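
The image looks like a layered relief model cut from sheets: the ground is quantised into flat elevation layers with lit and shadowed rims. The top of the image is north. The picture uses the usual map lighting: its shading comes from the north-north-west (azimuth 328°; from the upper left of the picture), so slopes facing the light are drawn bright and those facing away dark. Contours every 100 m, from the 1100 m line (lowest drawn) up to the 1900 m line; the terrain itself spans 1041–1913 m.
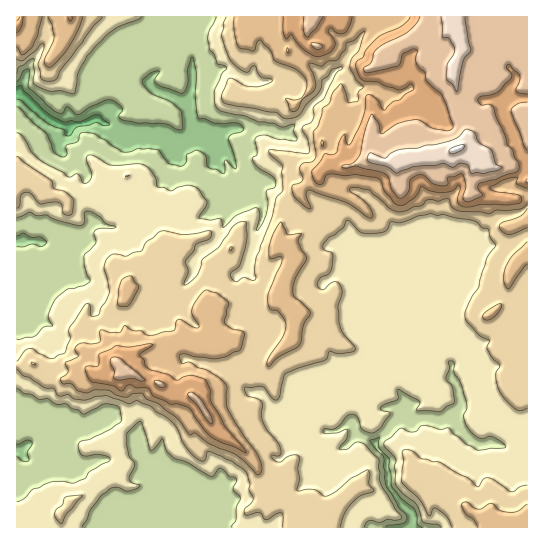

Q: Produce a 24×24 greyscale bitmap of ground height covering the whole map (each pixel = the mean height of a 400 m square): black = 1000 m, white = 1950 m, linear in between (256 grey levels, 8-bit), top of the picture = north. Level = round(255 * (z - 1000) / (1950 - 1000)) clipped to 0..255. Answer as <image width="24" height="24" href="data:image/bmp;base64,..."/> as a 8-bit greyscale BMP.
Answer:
<image width="24" height="24" href="data:image/bmp;base64,Qk12BgAAAAAAADYEAAAoAAAAGAAAABgAAAABAAgAAAAAAEACAAATCwAAEwsAAAABAAAAAAAAAAAAAAEBAQACAgIAAwMDAAQEBAAFBQUABgYGAAcHBwAICAgACQkJAAoKCgALCwsADAwMAA0NDQAODg4ADw8PABAQEAAREREAEhISABMTEwAUFBQAFRUVABYWFgAXFxcAGBgYABkZGQAaGhoAGxsbABwcHAAdHR0AHh4eAB8fHwAgICAAISEhACIiIgAjIyMAJCQkACUlJQAmJiYAJycnACgoKAApKSkAKioqACsrKwAsLCwALS0tAC4uLgAvLy8AMDAwADExMQAyMjIAMzMzADQ0NAA1NTUANjY2ADc3NwA4ODgAOTk5ADo6OgA7OzsAPDw8AD09PQA+Pj4APz8/AEBAQABBQUEAQkJCAENDQwBEREQARUVFAEZGRgBHR0cASEhIAElJSQBKSkoAS0tLAExMTABNTU0ATk5OAE9PTwBQUFAAUVFRAFJSUgBTU1MAVFRUAFVVVQBWVlYAV1dXAFhYWABZWVkAWlpaAFtbWwBcXFwAXV1dAF5eXgBfX18AYGBgAGFhYQBiYmIAY2NjAGRkZABlZWUAZmZmAGdnZwBoaGgAaWlpAGpqagBra2sAbGxsAG1tbQBubm4Ab29vAHBwcABxcXEAcnJyAHNzcwB0dHQAdXV1AHZ2dgB3d3cAeHh4AHl5eQB6enoAe3t7AHx8fAB9fX0Afn5+AH9/fwCAgIAAgYGBAIKCggCDg4MAhISEAIWFhQCGhoYAh4eHAIiIiACJiYkAioqKAIuLiwCMjIwAjY2NAI6OjgCPj48AkJCQAJGRkQCSkpIAk5OTAJSUlACVlZUAlpaWAJeXlwCYmJgAmZmZAJqamgCbm5sAnJycAJ2dnQCenp4An5+fAKCgoAChoaEAoqKiAKOjowCkpKQApaWlAKampgCnp6cAqKioAKmpqQCqqqoAq6urAKysrACtra0Arq6uAK+vrwCwsLAAsbGxALKysgCzs7MAtLS0ALW1tQC2trYAt7e3ALi4uAC5ubkAurq6ALu7uwC8vLwAvb29AL6+vgC/v78AwMDAAMHBwQDCwsIAw8PDAMTExADFxcUAxsbGAMfHxwDIyMgAycnJAMrKygDLy8sAzMzMAM3NzQDOzs4Az8/PANDQ0ADR0dEA0tLSANPT0wDU1NQA1dXVANbW1gDX19cA2NjYANnZ2QDa2toA29vbANzc3ADd3d0A3t7eAN/f3wDg4OAA4eHhAOLi4gDj4+MA5OTkAOXl5QDm5uYA5+fnAOjo6ADp6ekA6urqAOvr6wDs7OwA7e3tAO7u7gDv7+8A8PDwAPHx8QDy8vIA8/PzAPT09AD19fUA9vb2APf39wD4+PgA+fn5APr6+gD7+/sA/Pz8AP39/QD+/v4A////AGRnZlBJRD46Oz5ZaG5+c2lZUDNec4mUkFNjZ11MST87PD9Wd3VzbXBpS1l1fXl5dDxDR1NYUENDSU9hfXZpYmZoRHh5b2dkXjU7Q1JWTUpXb3WQfWtmXVhWTWtmXlVUVzo7QUpTT1dqkKuMc2NcV0xLSFJWTlFYYkFETFFOX2+Tr558bWZdX1laTEJMR1pka1dofImSma2wspFzbWpiZGFgWVdaUGFreHZ9iaC6t6CRjH52fnZsaWViXmBfVWRsdGJeco2fn5qVlJCFgYiBcGxkXVhXXGJxekdSZ3h/g3yGiYqDgoeHdmhfWlhcY3F6fkNNXmZ6gXZ2h4l9gY2Fc2deWlpcY3KCfERHTVV0h3p0dXtvd414bGhfXFteY2p7g0VGSVdvdXp5aHdtdYqFbmNfX1xeYmd1ijY8RE5eX3Bza2d2aYqCb2VmZGFeX2NygUxPW1BWXGVjWE9cWIGAenF/dHBobXZ/impwaV5gZGBdV0E9SXWHhIiFoaeRmrinm3VlUlRkZU9APzg4RmqNpaGmxcbEv87Brl1CO0w/PTkwNTI9WmxzoKvN1t3i6OPUtkkvITEnJykuKy85TE5ol56+wMnFzNfKtyslMiotPD84M0laZ3RripOqqrezxcW3wCZQUUZAPzY1N1t3dn2Cc4OVnaa4z8S9uEl6YUZCPzk4OFBqcX+Je361u7LI2c3KwoR/gVdGSUk7PV+DhZmlq4ehw8DM19bMyJyElm9XTUg8PGCQkZ64rqKQnrbR2tXQzA=="/>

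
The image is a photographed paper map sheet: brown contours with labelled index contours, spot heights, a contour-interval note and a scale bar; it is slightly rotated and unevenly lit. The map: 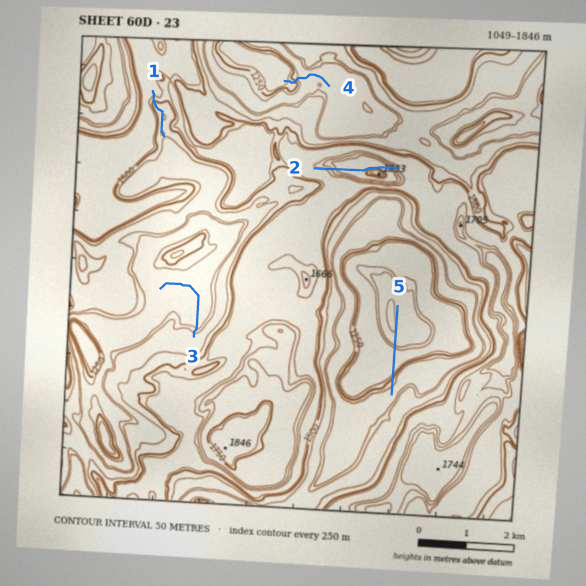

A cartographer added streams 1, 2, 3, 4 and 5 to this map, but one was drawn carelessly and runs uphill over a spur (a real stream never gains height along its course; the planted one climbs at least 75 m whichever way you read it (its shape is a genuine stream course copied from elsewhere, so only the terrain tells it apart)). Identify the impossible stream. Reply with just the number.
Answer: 2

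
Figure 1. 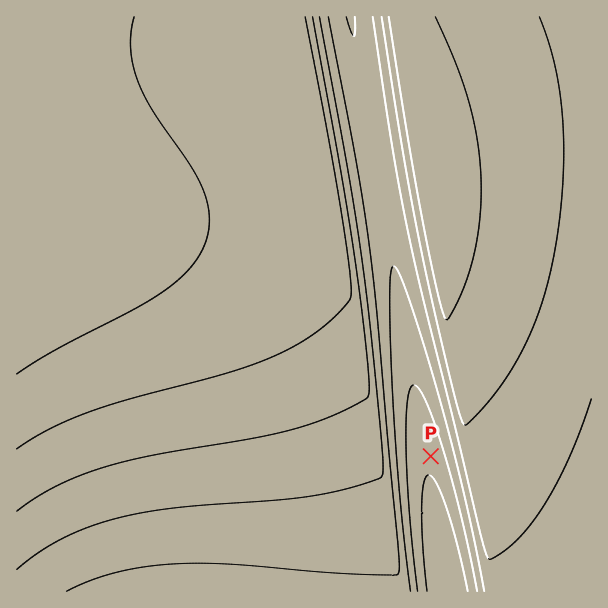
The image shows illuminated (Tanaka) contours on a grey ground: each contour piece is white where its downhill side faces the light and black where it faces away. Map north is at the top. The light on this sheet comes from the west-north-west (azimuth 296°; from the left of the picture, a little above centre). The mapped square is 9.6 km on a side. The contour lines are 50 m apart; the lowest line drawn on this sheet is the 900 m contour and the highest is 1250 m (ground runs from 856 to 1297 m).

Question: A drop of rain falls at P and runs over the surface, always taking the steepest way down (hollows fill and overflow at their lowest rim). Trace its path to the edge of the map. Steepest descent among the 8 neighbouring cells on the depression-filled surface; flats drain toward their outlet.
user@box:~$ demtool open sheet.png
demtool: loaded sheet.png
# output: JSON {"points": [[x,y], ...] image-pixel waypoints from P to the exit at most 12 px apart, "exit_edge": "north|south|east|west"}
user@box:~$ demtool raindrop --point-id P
{"points": [[431, 456], [428, 468], [429, 480], [431, 492], [432, 504], [435, 516], [437, 528], [438, 540], [441, 552], [443, 564], [444, 576], [447, 588], [447, 591]], "exit_edge": "south"}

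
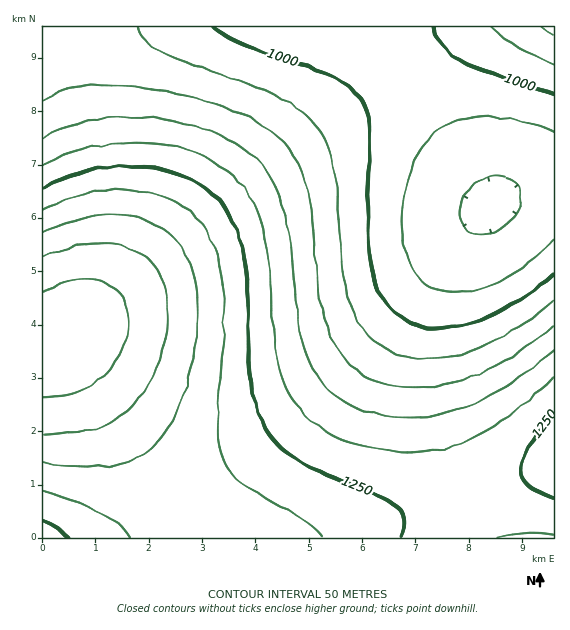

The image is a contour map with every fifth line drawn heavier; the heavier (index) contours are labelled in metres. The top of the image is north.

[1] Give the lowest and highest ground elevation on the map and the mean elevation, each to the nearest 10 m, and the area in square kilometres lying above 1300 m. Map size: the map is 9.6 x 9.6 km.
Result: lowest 890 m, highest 1480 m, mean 1160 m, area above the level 21.5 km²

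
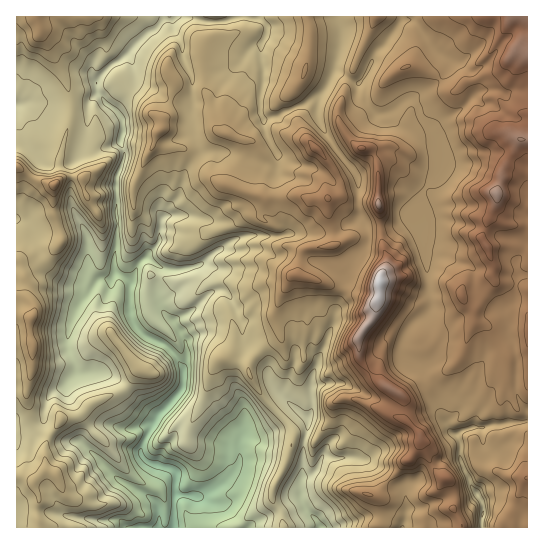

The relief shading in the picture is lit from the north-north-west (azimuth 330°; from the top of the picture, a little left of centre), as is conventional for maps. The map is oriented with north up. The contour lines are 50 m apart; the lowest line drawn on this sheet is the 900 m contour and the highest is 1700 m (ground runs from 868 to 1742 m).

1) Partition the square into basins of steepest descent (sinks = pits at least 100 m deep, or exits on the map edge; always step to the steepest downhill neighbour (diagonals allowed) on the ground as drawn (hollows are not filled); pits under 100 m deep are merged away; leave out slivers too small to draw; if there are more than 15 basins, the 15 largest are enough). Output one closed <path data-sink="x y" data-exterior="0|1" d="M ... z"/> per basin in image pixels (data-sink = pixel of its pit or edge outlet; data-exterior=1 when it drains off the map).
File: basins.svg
<path data-sink="174 527" data-exterior="1" d="M527 16l-511 1 1 511 266 0-2-14-9-15 0-6 13-28 7-20 1-12-5-10-29-32-10-17-1-8 4-8 11-11 17-10-5-16 0-10 16-34 3-2 15 2 26 10 12 1 23 12 7 1-5 18-13 18 0 18 5 11 14 15 23 14 5-2 12-9 9-1 7-7 19-9 10-14 6-22 6-10 11 4 6 6 15 25 18-4 3-3z"/><path data-sink="321 527" data-exterior="1" d="M298 275l-7 2-16 34 0 10 5 16-17 10-11 11-4 8 1 8 10 17 29 32 5 10-1 12-7 20-12 22-1 12 9 15 4 14 93 0 2-6 0-20-4-7 39-42 5-11 0-8-17-16 1-20-26-17-14-15-5-11 0-18 13-18 5-18-7-1-23-12-17-3z"/><path data-sink="483 513" data-exterior="0" d="M475 321l-18 42-10 8-13 5-7 7-9 1-17 11 3 3-1 20 17 16 1 11 14 25 16 12 4 12-2 16 8 13 0 4 41 1 9-11 13-36 4-3 0-128-21 6-15-25-6-6z"/>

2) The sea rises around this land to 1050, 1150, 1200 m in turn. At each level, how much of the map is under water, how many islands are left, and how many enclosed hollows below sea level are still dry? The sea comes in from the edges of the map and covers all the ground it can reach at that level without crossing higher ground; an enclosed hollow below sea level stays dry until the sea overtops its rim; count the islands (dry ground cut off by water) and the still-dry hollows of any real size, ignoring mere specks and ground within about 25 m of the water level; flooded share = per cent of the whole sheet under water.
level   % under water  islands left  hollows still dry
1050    8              0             0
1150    19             0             0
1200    26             1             0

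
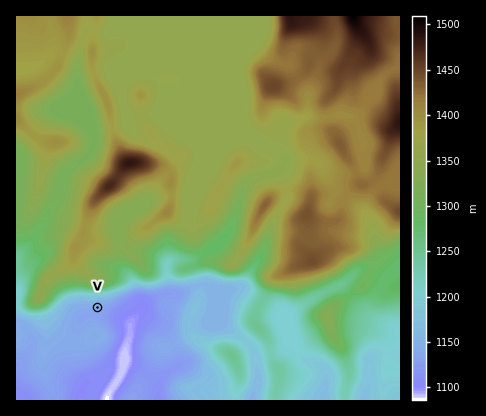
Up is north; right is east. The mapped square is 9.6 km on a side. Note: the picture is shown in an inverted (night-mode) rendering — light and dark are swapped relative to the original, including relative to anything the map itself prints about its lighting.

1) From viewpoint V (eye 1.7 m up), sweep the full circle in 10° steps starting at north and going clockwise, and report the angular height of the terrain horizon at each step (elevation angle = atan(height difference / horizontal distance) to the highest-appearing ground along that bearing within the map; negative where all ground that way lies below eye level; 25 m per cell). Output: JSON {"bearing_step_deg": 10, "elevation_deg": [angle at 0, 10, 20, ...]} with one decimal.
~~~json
{"bearing_step_deg": 10, "elevation_deg": [17.0, 16.3, 14.5, 11.8, 8.7, 6.3, 4.6, 3.3, 3.4, 1.7, 1.4, 1.8, 1.0, 0.4, -0.1, -0.5, -0.3, 0.1, 0.3, 0.3, 0.1, -0.1, -0.1, 0.0, 0.3, 0.8, 1.6, 5.4, 8.0, 8.3, 8.9, 9.7, 11.3, 13.4, 15.4, 16.7]}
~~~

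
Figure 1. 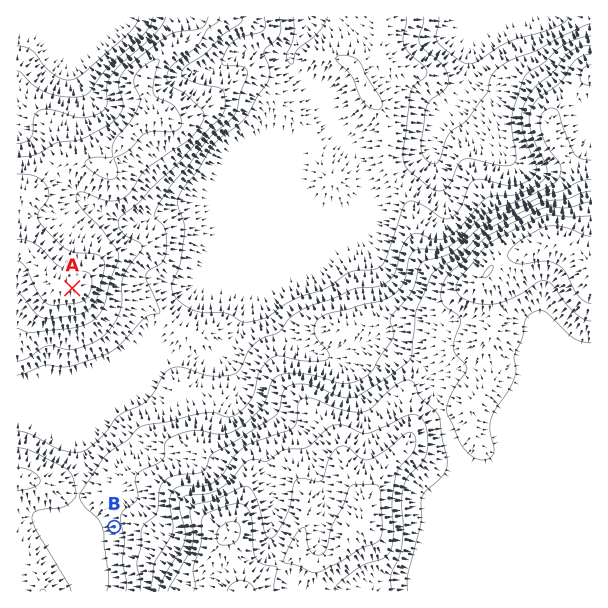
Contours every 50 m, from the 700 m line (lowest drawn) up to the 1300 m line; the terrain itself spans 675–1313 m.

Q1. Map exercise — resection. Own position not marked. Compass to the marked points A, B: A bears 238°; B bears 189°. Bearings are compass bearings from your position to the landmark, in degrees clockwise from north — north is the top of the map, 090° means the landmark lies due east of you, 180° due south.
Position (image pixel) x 161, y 233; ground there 910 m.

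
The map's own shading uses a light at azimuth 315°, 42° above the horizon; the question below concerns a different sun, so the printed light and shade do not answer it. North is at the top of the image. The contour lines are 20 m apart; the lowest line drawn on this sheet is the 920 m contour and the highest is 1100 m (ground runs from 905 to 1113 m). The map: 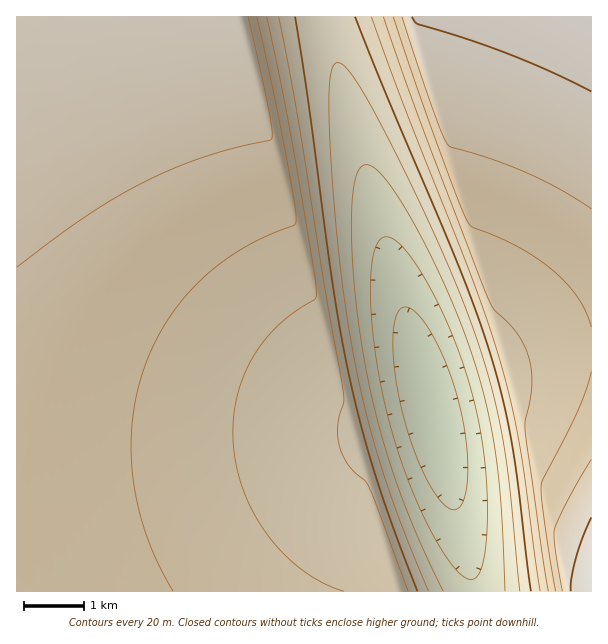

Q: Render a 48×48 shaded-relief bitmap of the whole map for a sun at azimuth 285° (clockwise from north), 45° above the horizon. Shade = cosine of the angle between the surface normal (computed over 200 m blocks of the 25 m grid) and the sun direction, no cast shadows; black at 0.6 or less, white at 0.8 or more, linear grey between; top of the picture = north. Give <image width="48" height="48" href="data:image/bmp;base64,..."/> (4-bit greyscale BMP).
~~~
<image width="48" height="48" href="data:image/bmp;base64,Qk32BAAAAAAAAHYAAAAoAAAAMAAAADAAAAABAAQAAAAAAIAEAAATCwAAEwsAABAAAAAAAAAAAAAAABEREQAiIiIAMzMzAERERABVVVUAZmZmAHd3dwCIiIgAmZmZAKqqqgC7u7sAzMzMAN3d3QDu7u4A////AIiIiIiIiIiIiIiIiIiIiIYyRWiavN7+yoiIiIiIiIiIiIiIiIiIiIUjRXiave/9uoiIiIiIiIiIiIiIiIiIiHQjRnibze/9qoiIiIiIiIiIiIiIiIiIiGMjVnmrze/8qoiIiIiIiIiIiIiIiIiIiFIkVomrze/rqoiIiIiIiIiIiIiIiIiIh1I0V4mr3v/bqoiIiIiIiIiIiIiIiIiIh0I0Z4m83v/aqoiIiIiIiIiId3eIiIiIhjI1Z4q83v7KqoiIiIiIiIh3d3d4iIiIhSJFZ5q83v66qoiIiIiIiId3d3d3iIiIdCNFaJq83v2qqoiIiIiIiHd3d3d3eIiIYyNFeJq97+yqqoiIiIiIh3d3d3d3d4iIUiNGeJvN7+uqqoiIiIiIh3d3d3d3d4iHQiNWeKvN79qqqoiIiIiId3d3d3d3d3iHMSRWeavN7sqqqoiIiIiId3d3d3d3d3iGITRXiavN7rmZqoiIiIiId3d3d3d3d3h1IjRniavO7amZmYiIiIiId3d3d3d3d3d0EjVnibze7KmZmYiIiIiId3d3d3d3d3djEkVnirze65mZmYiIiIiId3d3d3d3d3dSE0Vomrze2pmZmYiIiIiId3d3d3d3d3dBI0V4mrzeypmZmYiIiIiId3d3d3d3d3cxI1Z4mrzeyZmZmYiIiIiId3d3d3d3d3YxJFZ4q83tuZmZmYiIiIiId3d3d3d3d3UhNFaJq83tqZmZmYiIiIiIh3d3d3d3d3QSNFeJq83smJmZmYiIiIiIh3d3d3d3d2MSNWeJq83bmIiZmYiIiIiIiHd3d3d3d1ISRWeJvN7aiIiJmYiIiIiIiId3d3d3d1IjRWiavN7JiIiIiYiIiIiIiIiHd3d3d0EjRniavN25iIiIiIiIiIiIiIiIh3eIhjEjVniavN24iIiIiIiIiIiIiIiIiIiIdSE0VnirzdyoiIiIiIiIiIiIiIiIiIiIdBI0V4mrzdyYiIiIiIiIiIiIiIiIiIiIcxI1Z4mrzduIiIiIiIiIiIiIiIiIiIiIYxJFZ4mrzdqIiIiIiIiIiIiIiIiIiIiHUiNFZ5q83cmIiIiIiIiIiIiIiIiIiIiHQSNGeJq83bmIiIiIiIiIiIiIiIiIiIiGMSRWeJq83biIiIiIiIiIiIiIiIiIiIiGITRWeKvN3KiIiIiIiIiIiIiIiIiIiIh1IjRXiavN3JiIiIiIiIiIiIiIiIiIiIh0EjVniavN24iIiIiIiIiIiIiIiIiIiIhjE0VniavN2oiIiIiIiIiIiIiIiIiIiIhSI0VomrzdyoiIiIiIiIiIiIiIiIiIiIdCI0Z4mrzdyYiIiIiIiIiIiIiIiIiIiIdBJFZ4mrzduIiIiIiIiIiIiIiIiIiIiIYyNFZ4q83dqIiIiIiIiIiIiIiIiIiIiIUiNFeJq83smIiIiIiIiIiIiIiIiIiIiHQiNWeJq83bmIiIiIiIiIiIiIiIiIiIiHMjRWeJq83biIiIiIiIiIiIiIiIiIiIiGIjRWiavN3KiIiIiIiIiA=="/>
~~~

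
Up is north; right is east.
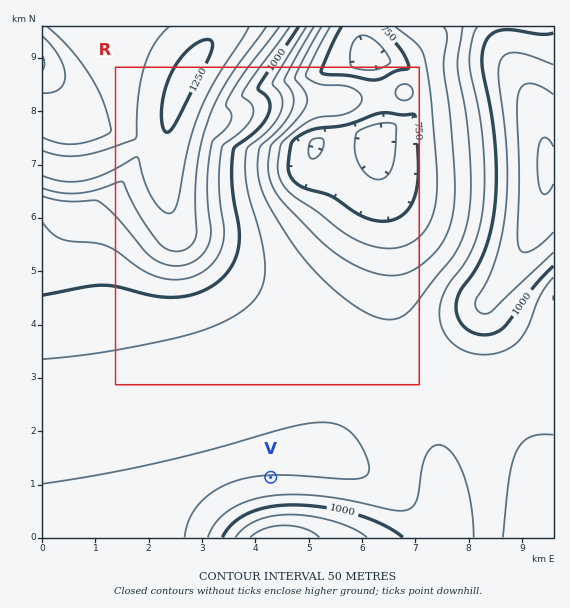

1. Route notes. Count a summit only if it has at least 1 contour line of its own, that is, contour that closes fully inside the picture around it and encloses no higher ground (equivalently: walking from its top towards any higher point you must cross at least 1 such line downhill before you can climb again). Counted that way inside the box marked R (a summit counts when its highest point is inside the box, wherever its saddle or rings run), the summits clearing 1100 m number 1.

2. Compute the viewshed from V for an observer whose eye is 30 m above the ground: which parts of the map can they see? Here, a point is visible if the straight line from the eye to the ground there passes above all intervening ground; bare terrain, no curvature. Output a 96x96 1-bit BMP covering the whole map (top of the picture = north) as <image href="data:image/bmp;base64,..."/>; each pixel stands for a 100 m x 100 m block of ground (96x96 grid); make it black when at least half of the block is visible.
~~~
<image width="96" height="96" href="data:image/bmp;base64,Qk2+BAAAAAAAAD4AAAAoAAAAYAAAAGAAAAABAAEAAAAAAIAEAAATCwAAEwsAAAIAAAAAAAAA////AAAAAAD//8AAAGAAAAAAAAD//+AAAfwAAABgAAD///gAB/8AAAHgAAD///4AD//wAAfgAAD///+AD///AA/wAAD////gH///wH/wAAD////4P///8//wAAD////////////gAAD////////////gAAD////////////gAAD////////////gAAD////////////gAAD////////////gAAD////////////gAAD////////////AAAD////////////AAAD////////////AAAD////////////AAAD////////////AAAD///////////+AAAD///////////+AAAD///////////+AAAD///////////+AAAD///////////+AAAD///////////+AAAD///////////8AAAD///////////8AAAD///////////8AAAD///////////+AAAD////////////AAAD////////////8AAD/////////////+AD//////////////wD//////////////4D//////////////wD//////////////gD/////////8H///gD/////////gB///AD////////+AB///AD////////4AA//+AD////////gAA//+AD////////AAAf/8AD///////8AAAP/8AD///////4AAAP/4AD///////wAAAH/4AD///////gAAAH/wAD///////AAAAD/4AD//////+AAAAB/+AD//////+AAAAB//gD//////8AAAAA//wD//////8AAAAAf/8D//////4AAAAAP/8B//////4AAAAAP/+A//////wAAAAAH//A//w///gAAAAAD//Af/wP//gAAAAAD//Af/gB//AAAAAAD//gf/gAP8AAAAAAB//gf/AAAAAAAAAAB//gf+AAAAAAAAAAB//gf+AAAAAAAAAAB//wf8AAAAAAAAAAB//w/4AAAAAAAAAAB//z/4AAgAAAAAAAB//z/4ABwAAAAAAAB//z/8AD4AAAAAAAB//z/+AD8AAAAAAAB//z/+AD+AAAAAAAB//z//AD/AAAAAAAB//wAPAD/AAAAAAAB//wAAAD/gAAAAAAB//wAAAD/wAAAAAAB//wAAAD/wAAAAAAB//gAAAD/8AAAAAAB//gAAAD//gAAAAAB//gAAAD//4AAAAAB//gAAAB//8AAAAAB//gAAAB//+AAAAAB//AAAAB/P/AAAAAB//AAAAB/A/gAAAAD//AAAAA/gHgAAAAD/+AAAAA/gAAAAAAD/+AAAAA/wAAAAAAD/8AAAAAf4AAAAAAD/8AAAAAf8AAAAAAD/4AAAAAP+AAAAAAH/4AAAAAP/gAAAAAH/wAAAAAH/4AAAAAH/gAAAAAD/+AAAAAH/gAAAAAB//wAAAAH/AAAAAAB//wAAAAH+AAAAAAA//4AAAAH8AAAAAAAf/8AAAAD8AAAAAAAP/8AAAAD4AAAAAAAH/+AAAADwAAAAAAAB//AAAADgAA="/>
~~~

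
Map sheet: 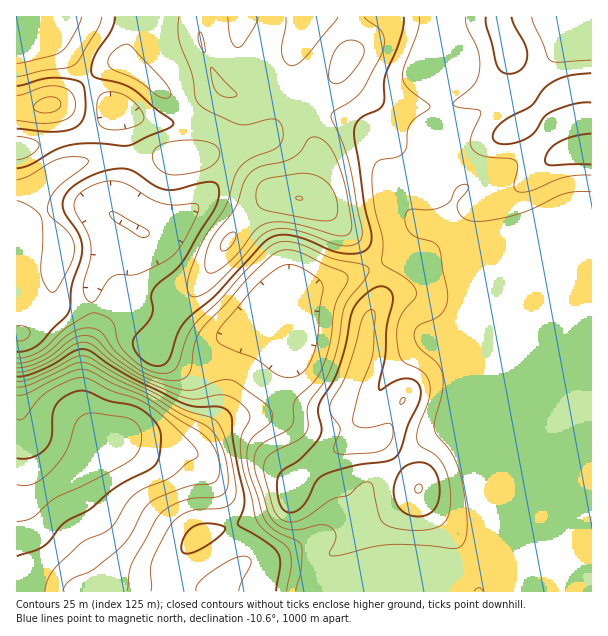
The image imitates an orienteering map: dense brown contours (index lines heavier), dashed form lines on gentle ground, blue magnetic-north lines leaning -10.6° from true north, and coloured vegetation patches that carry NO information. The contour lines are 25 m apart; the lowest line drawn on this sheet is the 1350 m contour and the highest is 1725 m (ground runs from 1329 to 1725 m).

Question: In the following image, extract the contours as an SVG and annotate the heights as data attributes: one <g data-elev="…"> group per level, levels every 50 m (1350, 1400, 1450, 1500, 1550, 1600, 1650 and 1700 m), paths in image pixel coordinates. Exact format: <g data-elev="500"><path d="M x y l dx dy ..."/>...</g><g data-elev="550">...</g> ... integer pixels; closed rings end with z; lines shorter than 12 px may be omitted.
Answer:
<g data-elev="1350"><path d="M17 485l7 1 9-2 9-5 9-8 15-20 10-29 8-8 11-1 31 5 9 4 5 6 2 7-2 11-3 7-6 7-42 23-33 15-24 20-15 4"/></g><g data-elev="1400"><path d="M17 419l4 1 3-2 15-19 13-10 22-10 12-1 24 12 25 8 14 7 28 24 16 17 5 7-1 5-11 6-15 13-27 11-10 7-7 8-11 19-6 6-6 5-21 9-26 24-8 12-4 13"/></g><g data-elev="1450"><path d="M17 387l15-3 43-21 12 0 29 16 34 16 33 20 22 10 7 6 7 10 5 12 3 15 1 14-2 9-4 4-4 2-24 1-12 3-12 6-9 6-6 9-24 42-4 27"/></g><g data-elev="1500"><path d="M183 552l6 1 14-5 15-11 7-9-4-3-11-2-9 1-7 2-6 5-5 8-2 9z"/><path d="M17 377l9-1 12-4 16-8 20-13 10-2 8 3 17 13 22 12 51 26 15 4 22 0 8 3 5 7 1 24 11 56-1 12-5 15 2 3 28 16 10 10 2 11-4 27"/></g><g data-elev="1550"><path d="M284 377l-9-4-21-15-33-14-4-3-1-5 6-10 36-42 20-16 12-4 10 3 15 9 6 6 2 6-3 21-2 29-7 23-5 8-6 5-7 3z"/><path d="M17 368l10-2 13-4 11-6 21-17 8-3 7 0 9 3 15 15 16 12 14 9 12 6 24 8 12 1 9-1 21-8 11-1 7 3 27 20 8 8 0 8-4 6-13 10-5 6-3 11 1 13 14 48 4 8 9 9 21 10 5 5 1 6-1 18-5 22"/></g><g data-elev="1600"><path d="M17 358l10-1 12-5 29-25 19-12 8-2 10 3 7 5 8 24 15 17 17 9 9 2 7 0 5-2 4-5 10-28 8-14 25-24 44-49 9-7 9-2 12 1 39 16 32 6 4 4-1 6-19 24-5 10-6 35-8 26-5 11-17 24 0 21-2 6-9 9-26 12-7 9 0 12 8 32 4 7 5 6 7 3 8 0 12-6 24-17 16-4 12-10 8-3 3 1 2 3 7 32 7 7 12 4 20 1 15-2 9-4 5-8 2-10 0-17-3-15-7-15-6-5-14-8-3-8 2-12 10-28 0-15-2-6-5-6-20-11-3-5-2-11 0-14 2-10 5-9 12-14 0-6-3-6-5-5-23-14-3-3 1-23-8-31-3-26 1-12 2-7 5-4 16-3 7-4 3-6 1-15 3-7 4-6 14-9 2-3-2-3-20-16-4-5-2-6 2-11 14-36 1-13"/><path d="M90 302l-5-5-2-9 7-30 1-15-4-12-10-16-3-8 1-7 5-6 8-6 10-5 18-2 12 4 21 13 12 5 13 2 20-2 4 3 0 6-7 16-10 18-8 10-11 7-22 10-8 2-13 0-6 1-6 6-11 17-3 3z"/><path d="M17 136l17 4 4 3 1 3-3 4-5 5-7 3-7 2"/><path d="M108 129l-7-3-4-9 0-16 2-5 5-3 10-1 12 4 10 8 7 10 0 7-8 5-13 4z"/><path d="M591 60l-33 2-8-2-3-4-15-39"/><path d="M102 17l-5 13-17 29-6 6-7 3-23 2-27 7"/><path d="M466 17l1 10 12 26 0 18-2 8-4 7-20 18 3 3 21 3 3 1 0 5-9 22-1 6 3 6 12 6 24 2 6 3 3 6-4 19 2 5 3 1 14-2 31-13 27-2"/></g><g data-elev="1650"><path d="M416 492l3 1 3-2 0-5-2-2-5 2 0 3z"/><path d="M337 453l10 1 31-2 9-5 6-10 0-9-3-4-27 4-7-2-3-4 6-30 14-38 2-39-1-4-2-2-6 3-4 6-16 57-16 30 1 9 9 14 0 4-6 15 0 3z"/><path d="M400 404l4-1 1-5-4 1z"/><path d="M17 341l9-2 3-3 1-4-4-5-9-1"/><path d="M17 201l15 6 7 6 2 5 2 19-2 38 6 13 4 4 3 0 5-5 12-23 3-9 1-7-2-8-4-7-20-18-2-5 1-6 4-9 6-7 26-21 5-6-3-3-6-1-18 1-11 4-22 14-12 4"/><path d="M168 174l17 0 23-6 6-4 4-5 2-6-2-4-8-6-13-3-21 1-15 4-7 5-1 9 5 9z"/><path d="M17 121l25 2 18-2 11-5 3-5 1-6-1-7-3-6-5-3-7-3-15 1-27 9"/><path d="M162 98l5 0 3-2 1-4-3-5-37-41-3-2-5 1-11 8-4 9 2 6 28 13z"/><path d="M179 17l-1 13 1 11 12 31 4 24 4 8 10 7 30 13 9 1 21-6 7 1 5 4 2 8-1 9-4 6-29 12-7 6-6 8-10 33-22 33-13 31-4 18 2 6 5 3 9-3 10-7 29-29 18-21 10-7 11-2 13 2 48 16 12-1 6-5 2-10-12-63-7-23-12-28 3-5 17-10 10-9 22-41 1-10-1-8-5-5-14-11"/><path d="M258 17l-3 9-10 16-5 5-3 1-4-4-3-6-2-21"/><path d="M338 17l-33 41-8 6-6 2-6-4-3-9 0-9 4-18 0-9"/></g><g data-elev="1700"><path d="M222 251l5-1 5-5 4-8-1-4-5 0-6 5-4 8z"/><path d="M322 221l12-2 3-4 1-6-2-11-3-7-5-8-7-5-12-4-12 0-30 5-6 3-3 3-2 7 0 8 2 5 4 4 10 3z"/></g>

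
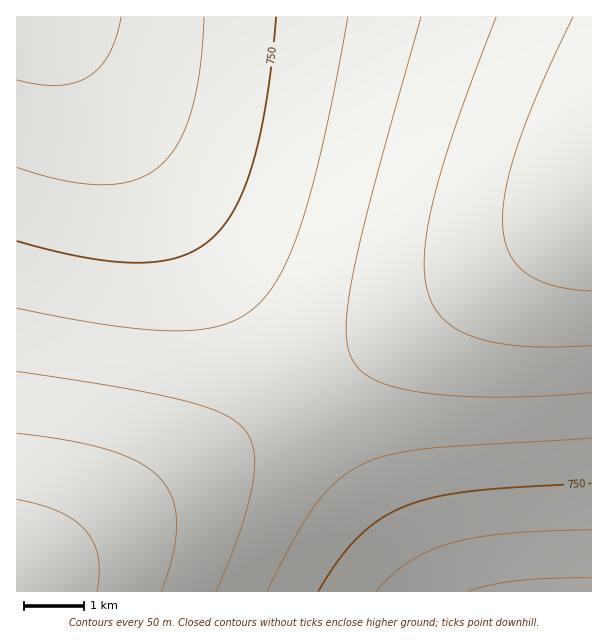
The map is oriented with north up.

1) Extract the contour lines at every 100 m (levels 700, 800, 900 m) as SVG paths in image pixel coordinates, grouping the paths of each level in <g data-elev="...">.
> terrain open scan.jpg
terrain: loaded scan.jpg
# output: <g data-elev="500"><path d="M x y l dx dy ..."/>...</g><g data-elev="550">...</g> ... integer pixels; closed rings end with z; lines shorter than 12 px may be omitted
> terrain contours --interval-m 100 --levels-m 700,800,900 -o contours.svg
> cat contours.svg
<g data-elev="700"><path d="M376 591l16-16 18-14 19-10 22-8 25-5 28-4 87-4"/><path d="M204 17l-4 54-9 42-7 18-7 15-9 12-10 10-12 7-12 5-15 4-17 1-39-5-46-13"/></g><g data-elev="800"><path d="M267 591l29-55 21-33 21-23 24-15 27-10 36-6 166-11"/><path d="M348 17l-23 115-22 87-11 30-11 25-12 18-14 15-15 11-18 7-21 4-24 2-30-1-36-5-94-17"/></g><g data-elev="900"><path d="M162 591l11-37 4-30-2-14-3-12-5-10-7-9-8-8-12-8-30-13-41-9-52-8"/><path d="M496 17l-39 105-23 75-6 30-3 25 0 21 3 19 6 16 10 12 14 10 18 8 22 5 27 3 32 1 34-2"/></g>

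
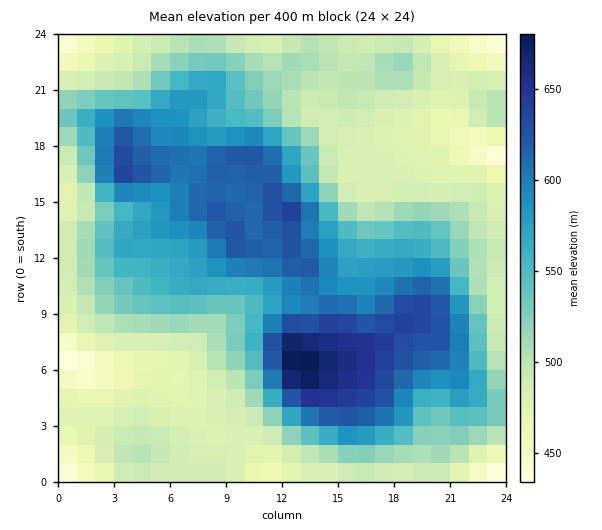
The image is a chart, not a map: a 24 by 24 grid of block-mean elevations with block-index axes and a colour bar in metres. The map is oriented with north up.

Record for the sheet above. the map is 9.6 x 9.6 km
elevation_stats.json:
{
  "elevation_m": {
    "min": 425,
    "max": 685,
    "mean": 535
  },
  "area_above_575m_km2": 26.8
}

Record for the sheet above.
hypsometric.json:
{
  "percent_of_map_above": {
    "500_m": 61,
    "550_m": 39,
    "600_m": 19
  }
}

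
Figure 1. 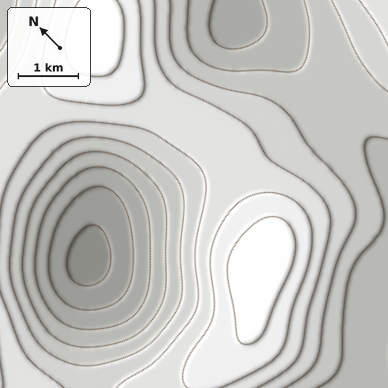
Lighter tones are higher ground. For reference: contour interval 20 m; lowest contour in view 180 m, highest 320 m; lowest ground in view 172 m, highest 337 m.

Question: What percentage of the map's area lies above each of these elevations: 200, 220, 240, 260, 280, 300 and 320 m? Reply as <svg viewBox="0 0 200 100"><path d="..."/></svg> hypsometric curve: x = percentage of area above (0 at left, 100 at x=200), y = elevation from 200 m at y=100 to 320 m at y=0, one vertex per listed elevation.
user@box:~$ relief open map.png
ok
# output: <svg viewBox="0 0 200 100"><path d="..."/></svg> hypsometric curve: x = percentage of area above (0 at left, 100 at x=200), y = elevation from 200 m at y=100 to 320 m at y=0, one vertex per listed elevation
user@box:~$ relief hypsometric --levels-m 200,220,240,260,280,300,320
<svg viewBox="0 0 200 100"><path d="M188 100l-13-17-29-16-40-17-37-17-38-16-19-17"/></svg>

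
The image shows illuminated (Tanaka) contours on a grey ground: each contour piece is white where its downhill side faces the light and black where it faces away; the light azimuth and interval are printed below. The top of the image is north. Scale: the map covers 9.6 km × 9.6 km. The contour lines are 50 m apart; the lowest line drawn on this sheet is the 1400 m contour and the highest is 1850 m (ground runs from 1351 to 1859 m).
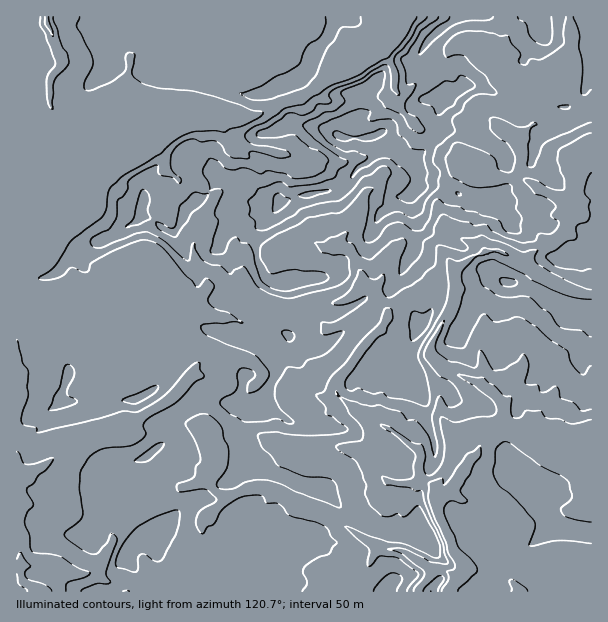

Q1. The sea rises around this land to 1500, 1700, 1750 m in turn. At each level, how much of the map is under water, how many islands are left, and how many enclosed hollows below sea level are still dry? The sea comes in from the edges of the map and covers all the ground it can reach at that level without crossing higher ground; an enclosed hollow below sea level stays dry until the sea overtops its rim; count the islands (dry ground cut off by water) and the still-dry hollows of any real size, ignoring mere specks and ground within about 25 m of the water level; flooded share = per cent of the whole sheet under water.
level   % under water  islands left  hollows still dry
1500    14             0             0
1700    85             0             0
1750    93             0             0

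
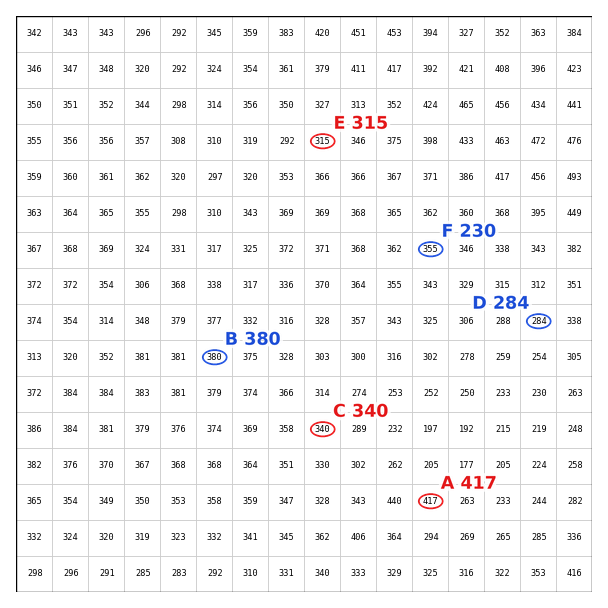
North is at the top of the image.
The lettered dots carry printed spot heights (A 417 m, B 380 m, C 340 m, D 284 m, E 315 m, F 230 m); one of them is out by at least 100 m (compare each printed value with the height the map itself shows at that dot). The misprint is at F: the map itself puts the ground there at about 355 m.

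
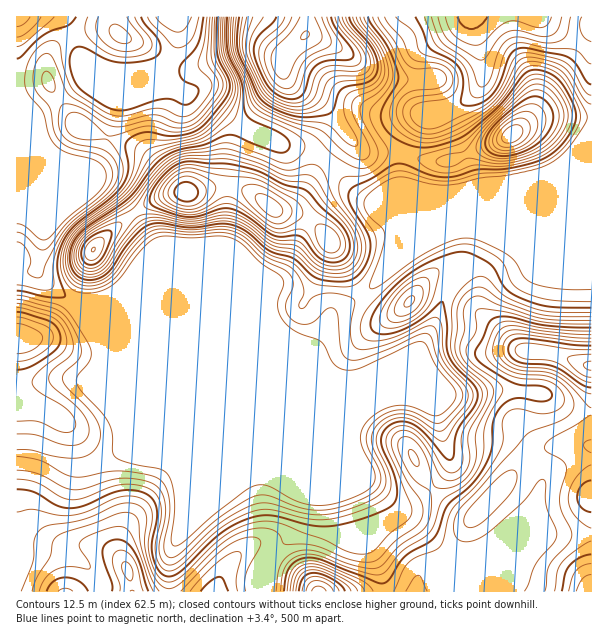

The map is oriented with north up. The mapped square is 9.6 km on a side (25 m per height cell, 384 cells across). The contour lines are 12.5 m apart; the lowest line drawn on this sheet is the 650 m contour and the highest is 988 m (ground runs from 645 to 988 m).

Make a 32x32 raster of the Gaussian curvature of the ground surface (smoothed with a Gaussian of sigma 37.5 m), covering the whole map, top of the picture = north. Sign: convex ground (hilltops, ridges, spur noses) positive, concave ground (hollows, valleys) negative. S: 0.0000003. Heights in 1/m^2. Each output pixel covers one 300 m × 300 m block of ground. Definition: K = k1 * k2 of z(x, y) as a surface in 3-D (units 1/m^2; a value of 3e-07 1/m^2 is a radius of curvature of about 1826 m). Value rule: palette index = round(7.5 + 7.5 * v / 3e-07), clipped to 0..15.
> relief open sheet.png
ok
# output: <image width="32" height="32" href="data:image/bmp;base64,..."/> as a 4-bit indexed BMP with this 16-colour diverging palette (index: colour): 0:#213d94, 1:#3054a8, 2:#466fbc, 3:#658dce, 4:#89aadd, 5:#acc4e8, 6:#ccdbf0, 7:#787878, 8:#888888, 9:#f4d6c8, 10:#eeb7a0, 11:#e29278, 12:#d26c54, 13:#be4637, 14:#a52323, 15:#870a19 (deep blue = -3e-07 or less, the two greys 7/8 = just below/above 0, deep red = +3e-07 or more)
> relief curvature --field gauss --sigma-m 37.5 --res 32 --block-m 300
<image width="32" height="32" href="data:image/bmp;base64,Qk12AgAAAAAAAHYAAAAoAAAAIAAAACAAAAABAAQAAAAAAAACAAATCwAAEwsAABAAAAAAAAAAlD0hAKhUMAC8b0YAzo1lAN2qiQDoxKwA8NvMAHh4eACIiIgAyNb0AKC37gB4kuIAVGzSADdGvgAjI6UAGQqHAHiIiEZXh4h4/GVXeId3iHiHd3jJuIh4VYeIeId3iHd4d4d3WLiIh3VXiHd2d3iId3d3d3d4d4iHd3d4h4h4iId3eHiZd3d3eIh3eIeIh3d4iIh4iHeId3iIiWZ0d4h3eXeId3dnh3d4iIqHhqh4eHd3d3eId4h3eIh3iaeXd3d3iIh3iHiIiIiIdp2VeHd3iHeId3iIiIiIiHZ5d3eId3eHiId4iIiIiIh3ZXmoZ3iFd3iIiIiIiIh3d3d4l1V7lneHd4iIiIiId4eHdolohluYd3eIiIiId4d3eJaobcdnmZd4iIiIh3d3d3d3d2h4d5hnh4iIiId5iHd8hIhXiIh4M1Z4iIiHd2hmfLZ4eIiIeDWEeIiId5hGVod2hniIiIQf+IiHeIZojJZ3d4iHeHeZP/WLpnu3hX+lZ3d3d3iIeFWFJXh3eMVJh3eHd4iIiIh3hgCvkkm3d3qIiIiIiIiIiKp373Rpd3dniHZoh3iIh3iYZZxneIhneXd6lmZmd4dndnRIZneId4lmWGCeh2d3i2WIemV4h3eId5lzz5iGiHp5h4uWNHZVeGi4Zoh5knhHiId4mSS7d4d4h0jGiYh6iYd4d5+YyYh4Y22Xp4l4aHl3dmczqad3rWd4dnZ3V3hmeadodriHlolnd4h3eGeXd4h4iHeHh4Z5mHiIdol4"/>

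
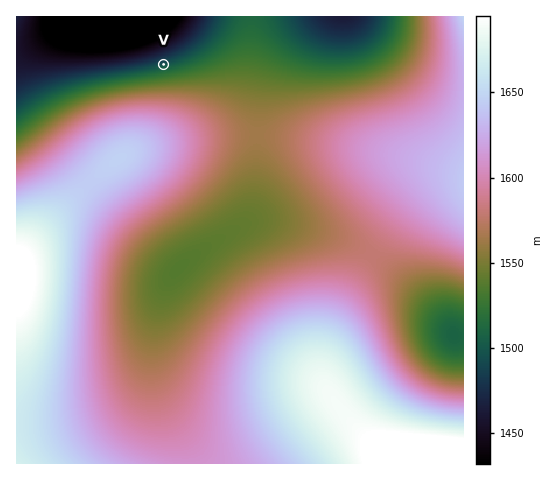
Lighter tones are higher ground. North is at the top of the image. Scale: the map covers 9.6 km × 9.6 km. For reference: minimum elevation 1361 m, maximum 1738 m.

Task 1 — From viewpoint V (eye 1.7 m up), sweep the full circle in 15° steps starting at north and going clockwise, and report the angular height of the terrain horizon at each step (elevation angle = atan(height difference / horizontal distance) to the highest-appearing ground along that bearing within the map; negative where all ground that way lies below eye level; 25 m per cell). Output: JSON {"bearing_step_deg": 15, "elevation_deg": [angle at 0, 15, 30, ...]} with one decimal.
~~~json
{"bearing_step_deg": 15, "elevation_deg": [-5.4, -4.1, -2.4, -0.7, 0.4, 0.8, 1.6, 2.8, 4.0, 5.0, 5.7, 6.1, 6.1, 5.8, 5.2, 4.0, 2.4, 0.4, -0.7, -0.7, -3.2, -5.4, -6.3, -6.2]}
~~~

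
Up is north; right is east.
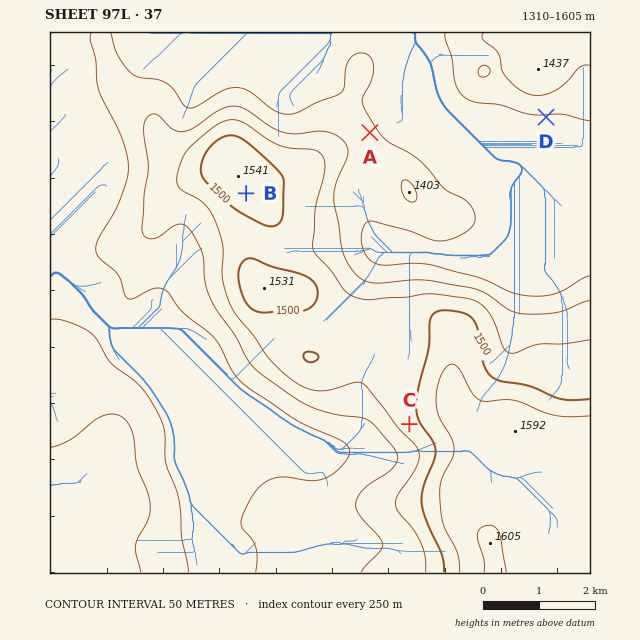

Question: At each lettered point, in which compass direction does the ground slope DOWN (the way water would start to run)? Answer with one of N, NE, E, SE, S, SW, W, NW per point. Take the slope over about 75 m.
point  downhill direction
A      NE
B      S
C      SW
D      S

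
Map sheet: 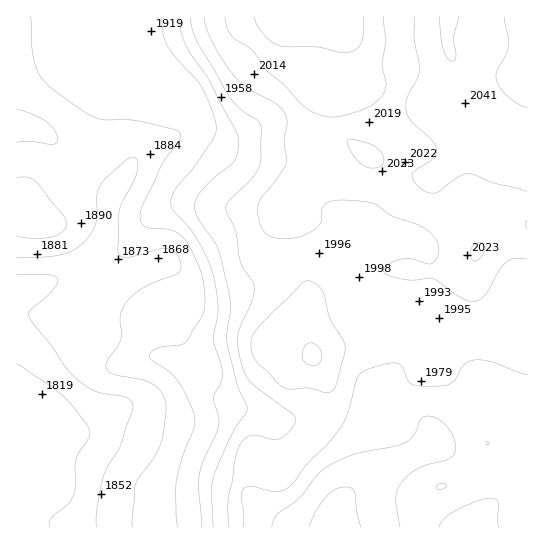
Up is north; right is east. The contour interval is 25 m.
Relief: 1815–2075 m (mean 1950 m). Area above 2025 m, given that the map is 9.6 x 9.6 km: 11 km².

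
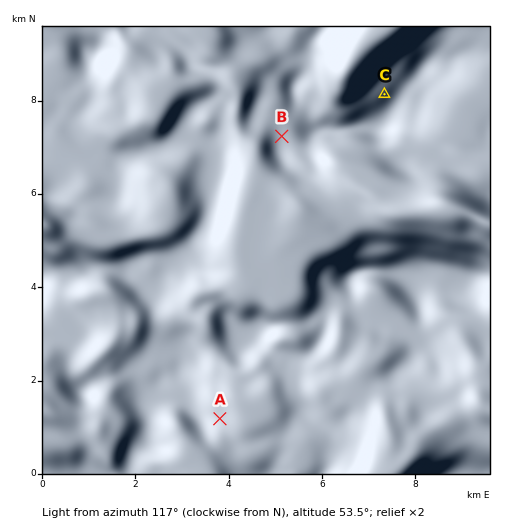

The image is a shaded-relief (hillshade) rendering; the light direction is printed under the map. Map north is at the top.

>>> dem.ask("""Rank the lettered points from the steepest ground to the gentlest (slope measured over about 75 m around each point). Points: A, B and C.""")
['C', 'A', 'B']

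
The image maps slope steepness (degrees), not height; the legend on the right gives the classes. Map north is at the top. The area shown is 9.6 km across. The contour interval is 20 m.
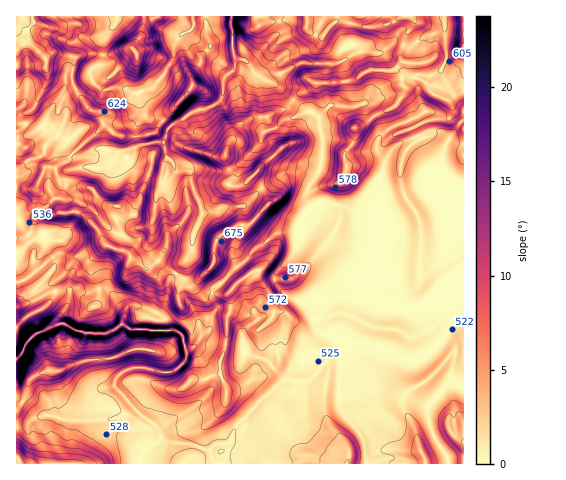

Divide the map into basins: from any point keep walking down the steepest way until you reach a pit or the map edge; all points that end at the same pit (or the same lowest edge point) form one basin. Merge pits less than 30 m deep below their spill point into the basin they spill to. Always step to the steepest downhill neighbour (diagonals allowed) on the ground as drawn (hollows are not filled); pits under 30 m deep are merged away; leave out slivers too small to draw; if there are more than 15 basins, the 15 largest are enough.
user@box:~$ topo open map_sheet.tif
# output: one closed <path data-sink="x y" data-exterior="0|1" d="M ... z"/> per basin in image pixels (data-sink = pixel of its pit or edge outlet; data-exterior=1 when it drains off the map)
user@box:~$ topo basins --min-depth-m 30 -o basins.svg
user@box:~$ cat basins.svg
<path data-sink="17 358" data-exterior="1" d="M32 16l-16 1 0 264 4 1 7-4 30-24 20 3-13 17-11 9 1 12-3 6-9 8-16 8-10 10 0 136 447 1 1-372-17 8-14-6-4-7-9-8-18-5-6-4-26 0-16 10-13 2-26 0-8 9-7 2-15 16-21 9-14 1-15 11-9 20-1 8 7 17-2 10-5 1-16 19-7 3-12 2-2 3-6 10-13 9-2 16-7 11-13 10-16-10-5-7-11-3 6-12 0-6-6-14 3-10 9 7 8 0 16-47 2-12-7-7 0-12-26 0-5-2-13-11-3-10-8-3-5-6 10-16 17-14 14-15 9-3 0-3-6-5-19 6-23-1-17 4-19-4-6 5-18-18 0-11 6-7z"/><path data-sink="231 17" data-exterior="1" d="M411 16l-9 0-13 8-19 4-33-7-14 15-11-2-6-6 1-7-23-1-17 2-8 3-3-9-101 0-8 5-14 27 3 7-9 4-14 15-9 6-18 24 5 6 8 3 3 10 13 11 5 2 25-1 1 13 7 7-2 12-16 47-8 0-9-7-3 10 6 14 0 6-6 12 11 3 5 7 16 10 3-1 10-9 5-9 4-18 13-9 6-10 2-3 12-2 7-3 16-19 5-1 2-10-7-21 10-24 7-7 11-5 11 0 21-9 15-16 7-2 8-9 26 0 13-2 16-10 25 0 7-9-2-6 4-17 10-16z"/><path data-sink="444 17" data-exterior="1" d="M463 16l-51 0 2 6-10 16-4 17 2 6-7 8 7 5 18 5 9 8 4 7 14 6 16-8z"/><path data-sink="117 17" data-exterior="1" d="M144 16l-111 0 1 6-6 7 0 11 18 18 6-5 19 4 17-4 23 1 23-7 8-15z"/><path data-sink="17 306" data-exterior="1" d="M63 254l-8 1-28 23-11 5 1 43 9-9 20-11 7-8 0-15 11-9 13-17z"/>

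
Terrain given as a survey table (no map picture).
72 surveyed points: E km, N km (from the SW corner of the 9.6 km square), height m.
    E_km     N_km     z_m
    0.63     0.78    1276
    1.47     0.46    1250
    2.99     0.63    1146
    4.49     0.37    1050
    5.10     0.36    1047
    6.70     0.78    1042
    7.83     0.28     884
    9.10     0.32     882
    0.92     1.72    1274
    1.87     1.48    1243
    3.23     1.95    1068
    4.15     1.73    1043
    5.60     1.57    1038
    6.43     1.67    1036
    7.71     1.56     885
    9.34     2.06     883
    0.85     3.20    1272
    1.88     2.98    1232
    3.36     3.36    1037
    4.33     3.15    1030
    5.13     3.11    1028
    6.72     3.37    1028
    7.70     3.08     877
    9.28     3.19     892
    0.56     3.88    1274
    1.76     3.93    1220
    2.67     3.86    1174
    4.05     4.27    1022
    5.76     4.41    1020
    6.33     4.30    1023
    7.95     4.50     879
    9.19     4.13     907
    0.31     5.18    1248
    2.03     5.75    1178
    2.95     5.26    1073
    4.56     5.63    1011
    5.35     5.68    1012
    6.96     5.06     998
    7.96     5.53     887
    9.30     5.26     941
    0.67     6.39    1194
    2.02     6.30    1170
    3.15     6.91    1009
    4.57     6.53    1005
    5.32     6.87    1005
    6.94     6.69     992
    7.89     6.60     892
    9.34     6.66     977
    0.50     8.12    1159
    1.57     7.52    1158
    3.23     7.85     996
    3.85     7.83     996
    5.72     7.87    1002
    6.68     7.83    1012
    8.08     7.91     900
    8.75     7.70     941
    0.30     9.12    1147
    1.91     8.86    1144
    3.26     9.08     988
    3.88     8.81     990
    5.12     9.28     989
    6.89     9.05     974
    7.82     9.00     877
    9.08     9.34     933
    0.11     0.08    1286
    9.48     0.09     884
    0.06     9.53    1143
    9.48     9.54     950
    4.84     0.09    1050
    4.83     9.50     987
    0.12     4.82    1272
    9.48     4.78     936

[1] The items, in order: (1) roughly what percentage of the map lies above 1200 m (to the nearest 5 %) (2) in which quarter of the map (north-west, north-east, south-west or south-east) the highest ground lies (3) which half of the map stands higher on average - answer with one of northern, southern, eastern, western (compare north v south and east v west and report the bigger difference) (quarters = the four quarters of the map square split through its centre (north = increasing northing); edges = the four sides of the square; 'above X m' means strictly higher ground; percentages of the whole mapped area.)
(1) About 15 % of the map lies above 1200 m.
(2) The highest ground is in the south-west quarter.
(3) Taken as a whole, the western half is higher than the eastern.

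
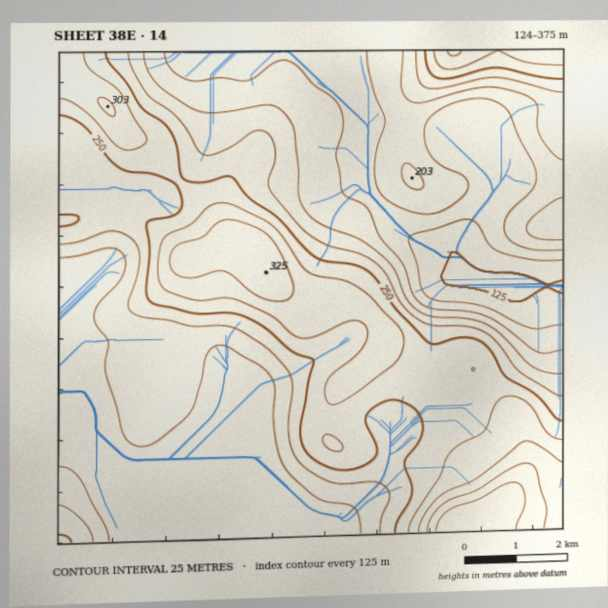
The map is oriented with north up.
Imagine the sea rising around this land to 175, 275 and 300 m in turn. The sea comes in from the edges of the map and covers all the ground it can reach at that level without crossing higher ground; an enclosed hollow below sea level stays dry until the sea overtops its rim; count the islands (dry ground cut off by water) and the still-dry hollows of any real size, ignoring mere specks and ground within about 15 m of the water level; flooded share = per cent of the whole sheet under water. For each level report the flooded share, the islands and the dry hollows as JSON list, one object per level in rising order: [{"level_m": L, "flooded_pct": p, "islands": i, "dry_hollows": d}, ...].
[{"level_m": 175, "flooded_pct": 15, "islands": 0, "dry_hollows": 0}, {"level_m": 275, "flooded_pct": 84, "islands": 1, "dry_hollows": 0}, {"level_m": 300, "flooded_pct": 94, "islands": 1, "dry_hollows": 0}]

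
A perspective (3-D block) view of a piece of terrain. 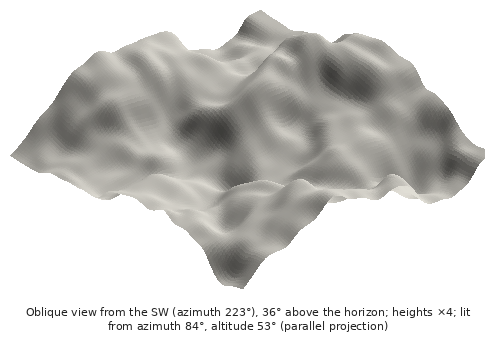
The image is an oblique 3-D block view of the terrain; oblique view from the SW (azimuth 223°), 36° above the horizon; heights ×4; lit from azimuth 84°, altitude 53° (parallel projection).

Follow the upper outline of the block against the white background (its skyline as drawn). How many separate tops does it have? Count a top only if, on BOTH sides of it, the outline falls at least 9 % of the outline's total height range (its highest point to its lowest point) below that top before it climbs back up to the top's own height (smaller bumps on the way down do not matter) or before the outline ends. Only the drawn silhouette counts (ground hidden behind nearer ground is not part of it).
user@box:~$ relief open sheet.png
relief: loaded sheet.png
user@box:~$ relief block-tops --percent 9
2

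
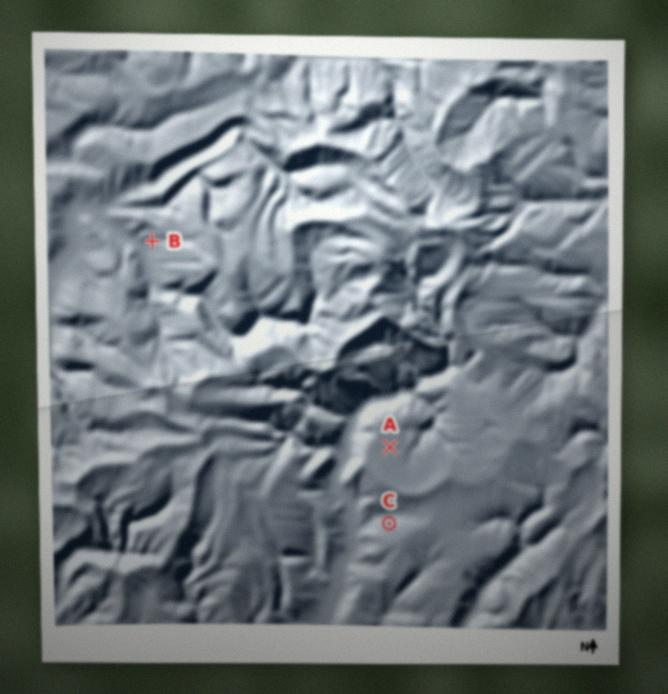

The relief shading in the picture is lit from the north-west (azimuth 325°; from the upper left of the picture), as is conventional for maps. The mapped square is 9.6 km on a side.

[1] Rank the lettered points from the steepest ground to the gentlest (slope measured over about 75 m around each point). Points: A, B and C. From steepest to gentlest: C B A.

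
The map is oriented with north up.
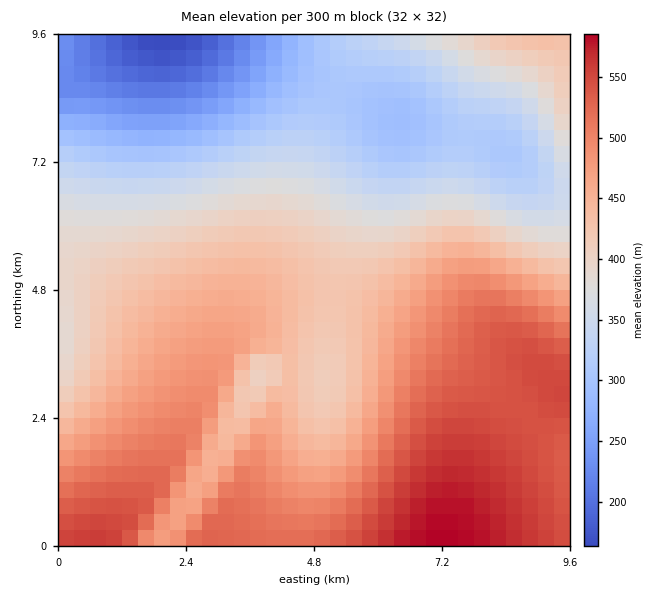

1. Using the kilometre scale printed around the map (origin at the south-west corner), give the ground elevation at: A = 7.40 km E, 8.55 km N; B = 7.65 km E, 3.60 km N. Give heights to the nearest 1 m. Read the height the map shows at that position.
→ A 331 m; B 528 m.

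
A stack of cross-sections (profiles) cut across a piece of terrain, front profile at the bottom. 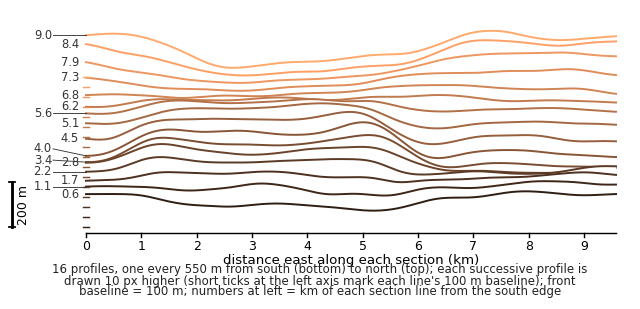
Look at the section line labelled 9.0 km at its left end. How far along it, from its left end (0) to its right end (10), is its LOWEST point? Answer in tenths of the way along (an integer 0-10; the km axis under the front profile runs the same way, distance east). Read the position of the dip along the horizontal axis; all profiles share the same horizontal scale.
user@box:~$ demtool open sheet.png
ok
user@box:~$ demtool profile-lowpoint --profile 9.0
3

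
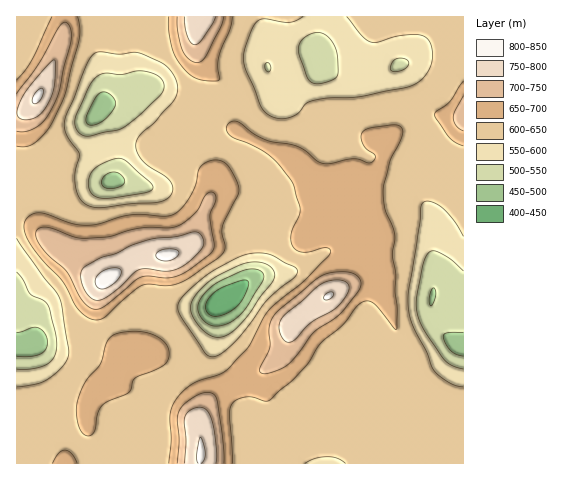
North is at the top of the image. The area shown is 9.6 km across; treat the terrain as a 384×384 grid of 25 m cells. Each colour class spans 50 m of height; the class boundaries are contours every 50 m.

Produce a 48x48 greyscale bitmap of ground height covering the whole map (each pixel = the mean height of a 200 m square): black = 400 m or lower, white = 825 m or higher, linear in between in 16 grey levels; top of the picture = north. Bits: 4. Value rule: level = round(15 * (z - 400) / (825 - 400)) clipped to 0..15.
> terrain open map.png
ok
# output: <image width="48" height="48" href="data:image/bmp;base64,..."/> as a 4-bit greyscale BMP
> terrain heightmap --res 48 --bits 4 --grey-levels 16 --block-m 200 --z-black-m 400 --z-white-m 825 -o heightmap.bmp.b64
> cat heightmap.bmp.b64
<image width="48" height="48" href="data:image/bmp;base64,Qk32BAAAAAAAAHYAAAAoAAAAMAAAADAAAAABAAQAAAAAAIAEAAATCwAAEwsAABAAAAAAAAAAAAAAABEREQAiIiIAMzMzAERERABVVVUAZmZmAHd3dwCIiIgAmZmZAKqqqgC7u7sAzMzMAN3d3QDu7u4A////AIiImpiIiIiIm97sqId4iHd3d4iIiIiIiIiImYiIiIiIm97sqIiIiIiIiIiIiIiIiIiIiIiIiIiIm97sqIiIiIiIiIiIiIiIiIiIiImYiIiIm97sqIiIiIiIiIiIiIiIiIiIiJmYiIiIm97bmIiIiIiIiIiIiIiIeIiIiJqYiIiIm83LmIiZiIiIiIiIiIiIeIeIiJqZmIiIirzLmZmZiIiIiIiIiIiIiHd4iJmqmZiIiaq6qZmZmIiIiIiIiIiId3d3iImqmZiIiJmqqqqqmYiIiIiIiIiHd2ZneIiaqZmYiIiZmqqqqZiIiIiIiIh3ZlVWd4iZqqmZiIiIiaq7upmIiIiIiIh2VURFZ3iJqqqpmId3iJqru6mIiIiIiIh1RDM0Z3iJqqqpmId2eJmrzLqYiIiIiYdkMzM0Z4iImZmZiIdlZ4mrzcqZiIiImYdUM0REZ4iIiZmIiHZERXir3dyqmIiImHZERERFZ4mZiIiIh2UyNFebzd3LqYiJmHVERFVVaJqqmIiId2QhEkaJvN3dypiJmGRERVVWeKvMqYiIh2QhESRom83u26mZmGRERFVmebzuy5iIiHUyESNXiaze7LqqmGRERFZnir3v7bqaqYdUMiJFd5rN3LqqmHVERVZ4m83u7tzMy6l2VDNFZ3mru6qpmHVEVWeJu8zd7t3e7cuYdlVWd4iZqqqpmHZEVWibzMzMzd3u7ty6iHd3iJmZmZmZmHZVZnmszLu7vM3d7t3KmIiIiZmZmZmZmHZmZoq7u6qqu7zMzN3KiIiIiaqpmZmZmIdnd4qqqZmZqqqqq7y6mIiIiZqqmZmZmHd3d4mZmIiImZmZmau6mIiIiJqqqZmZiHd3eIiIiId3eIiIiaq6mYiIiJmqqpmZiHd3eIiIiHZlVmZneJq6qZiIiZmqqqqZiHd3iIiIiHZEREVWeImqqZiIiZmqqqqZiIiIiIiIh3ZDNEVmeImqmZiIiZqqqqqZiIiIiIiIh3ZURFZ3iImZmYiImamZmpmZmIiIiIiIiHdmVWeIiIiZmIiJmqmZmZmZmIiIiJiIh3d3ZneIiIiIiImZmZmIiJmZmIiIiJmYh3ZndneIiIiIiZmZmYiIiJmZmYiImaqZh2VVZmd4iIiImZmIiIiIiJmZmYiImsy5h1Q0RWZ3iIiImZiHd3iIiIiZmYiZq93Ll1QzRFVneIiIiIh3d3eIiIiIiIiZq97sqGQzNEVWd4iIiIh2Z3d3eIiIiIiJm87tuHVDRERVZ4iIiIdmZ3d3d3d3eIiIiqztuXZURERFZ4iJmIdmZmZmZmZmd3eIiZvdyYdVVVVVaJmZmHZmZmVVVmZmZmd4iIm9yodmZmZneKqpiHZVZmVVVmZlVWZ4iImsyod3d3d3ibupiHZVZlVVVmZmVWZ4iIiby5h3d3eImsy6iHZlZlVVVmZ2ZmZ4iIiau5h4iIiIm83KmHdmZlVVZnd3d3d4iIiJu5iIiIiIm93LmIdmZmZWZneId3eIiIiJqpiIiIiIm97cqId3d3ZmZ3iIiIiIiA=="/>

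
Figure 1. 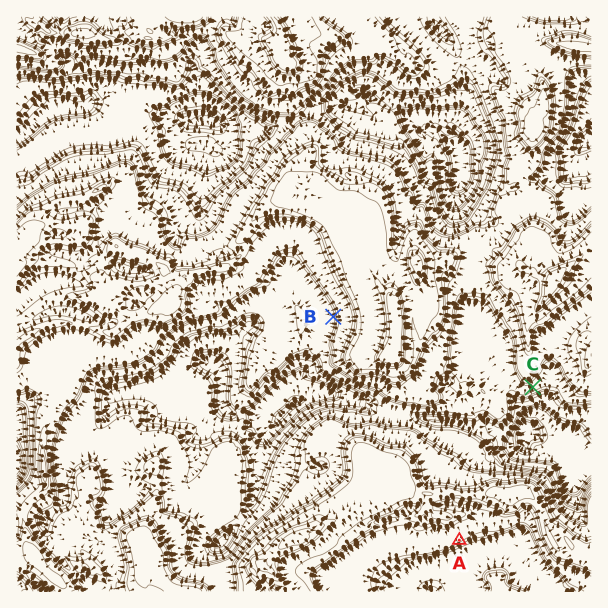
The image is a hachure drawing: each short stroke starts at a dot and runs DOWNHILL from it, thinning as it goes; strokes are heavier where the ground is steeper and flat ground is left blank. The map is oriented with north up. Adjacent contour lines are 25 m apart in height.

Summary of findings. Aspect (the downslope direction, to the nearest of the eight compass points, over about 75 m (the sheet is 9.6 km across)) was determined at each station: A SE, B W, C SE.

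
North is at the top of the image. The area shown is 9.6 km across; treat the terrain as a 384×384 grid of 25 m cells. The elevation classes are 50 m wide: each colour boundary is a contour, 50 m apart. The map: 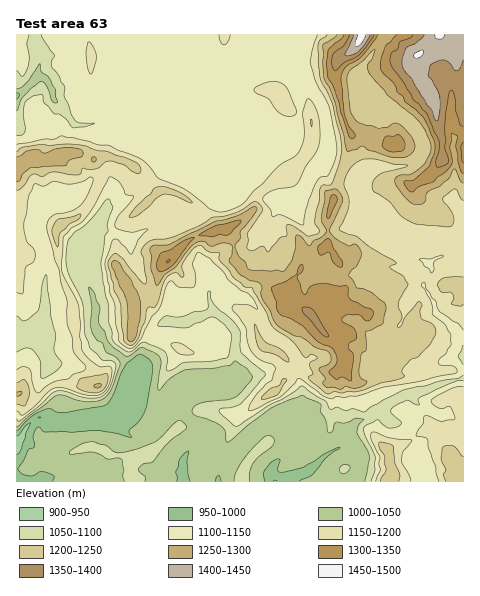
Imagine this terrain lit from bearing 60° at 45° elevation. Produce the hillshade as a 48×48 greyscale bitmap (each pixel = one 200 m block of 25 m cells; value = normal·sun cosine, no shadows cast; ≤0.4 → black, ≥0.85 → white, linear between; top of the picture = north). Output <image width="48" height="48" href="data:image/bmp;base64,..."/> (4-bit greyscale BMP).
<image width="48" height="48" href="data:image/bmp;base64,Qk32BAAAAAAAAHYAAAAoAAAAMAAAADAAAAABAAQAAAAAAIAEAAATCwAAEwsAABAAAAAAAAAAAAAAABEREQAiIiIAMzMzAERERABVVVUAZmZmAHd3dwCIiIgAmZmZAKqqqgC7u7sAzMzMAN3d3QDu7u4A////AJmZiaqqqqvMy3i6iM3aiIqZmpUmz+t1eaqZmaqqmau7uom7mLy5mqqIm7c1z9pleZmZmamZqqq7upmrqZu6qqqpq7YE3rlVnGeZqqqry7q7u6qaqpmrupmqqpII7bhovUebu7vMzLqqqqqZmqmsuqmaulBd3KmKzFmsu7vMy6qpqruXeKq7qqqZuFbOypmru6m6mau7qqqZm7l2WKqqqqqYmIi8mIm7upiYiZmZqqmaqpiImqmZmql2eIq4iaupmZuqhkNIu6mKuqq7uneHiZYjZ3mqmrmKqe7qcgFZ26mJuqu7uXZpqnEDVWiImpiJqv/Zd2eu7al4qqqqqYd4q2EkVpqoh4mpmu/bqZq//qlmipiJmYZmmoZWi+yqqqmZvd3LqYrf/qlkaHd4mVRWepd3fOy6u7u7zcy6l43/12hDV4mZqUNXq4h0bNy6qru83bu6h6/8QEhVe9yqykSMx1U0nM3Kmqu8zZqph7/mAIu6vMuq2kfLU1NIvN26qqzN3Jmpds/EEb7bu6qr1zmzJlSczdqruqzeyJqpdu+kI67bqqqrhGtxV2jMzJnNy73sdpq5d++lE53Muqq4aLoSd5u7u6zd3LzIeau5ef+TA63MyZqpmpMGicurzN3d2723icy5fP1xBc28yIu6ljJHnMq83u3MzMuImdy5jvthCfyKl725UTaLu8u8zdy7vMuZqty5n9pgLfhIe92mE4vMqau7rMurzMypu7vIr8lQj9UmvOtzON3LmJuorMy8zMuaq83Xr8l1nqVovclFe9y6mJuazd3czKmqqt61vrqGrJabqsdHi9y6mLuc/e7LuZqpmu6UrKqYmYm7uYiZrNy6meyM7cu7qaqpq+2FnLunV5q6q6l5zdzKrdha27u6mZmZvO2oq8y5Z5qqqqq8qc3szJU5zLupmYibzO27upu7h3q6mJ3tuYz9upY43sqZh3m8y8y6qpm7iIiqm+/Lqpzbqpc377mZdXvLqbyZmIirl4mr7+yqqqqqmqh67amYZZuaqMqIdomah4re3LqqqqqYm7qpq6qZiamql8mHaKiKiK79uqqqqrupm8unirqqqpeJqLqqq6m8vO/bqqqqqqqqqru4aKl2aKc4yqvcve7u7ty7qqqqqqqqqYrJRYdFeso4yLvMze7cu7u6qqqqqqqqqXnJIoiavvkXyqqrvMy6q7qqqqqruqqqmXnYBMzLztQJyZirzamZq7qqq6q7qqqZmXrWCe3LzHAbtni82Wmqq7qruqu7qqmYipvTHOy6piBMt3nOtom7u6qrqru6qpiIrLygPduoUyKNuDjNd5m7u7qqmruqqYiZvLtgbsqGRDW+uau6aImru7qpq7uqqZqr3LgQrsllQ0ndqMy1eImru6qqq7qqmrq7y6YBvbdVRHvLmLuXmYmru6qqq7qpm7q7upUCqohlRou6iLyomYm7uqqqqrqpq7qqqpUBeYqFZou5mryYmIq7qqqqqqqYq7qqqpUldpq3d5qpq7uYiJq6qqqqqqqYrLqqqZhnY1nciZiJug=="/>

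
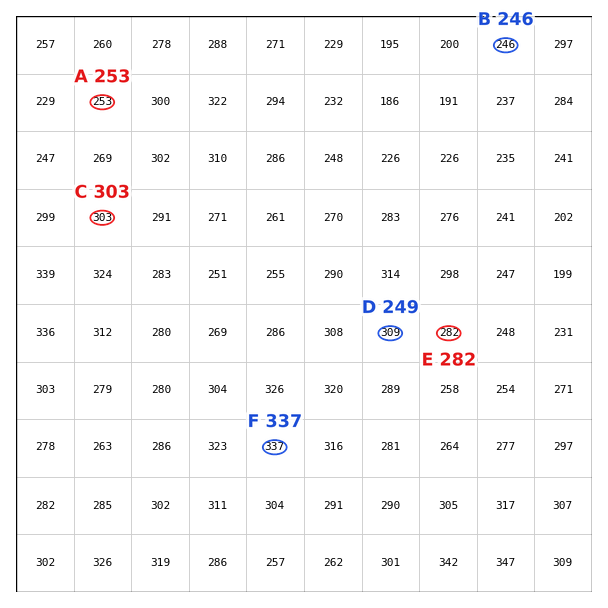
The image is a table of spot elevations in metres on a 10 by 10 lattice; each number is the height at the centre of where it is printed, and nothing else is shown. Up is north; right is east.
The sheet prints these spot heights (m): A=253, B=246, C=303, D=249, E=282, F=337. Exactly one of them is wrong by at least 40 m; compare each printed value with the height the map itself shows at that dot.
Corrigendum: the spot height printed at D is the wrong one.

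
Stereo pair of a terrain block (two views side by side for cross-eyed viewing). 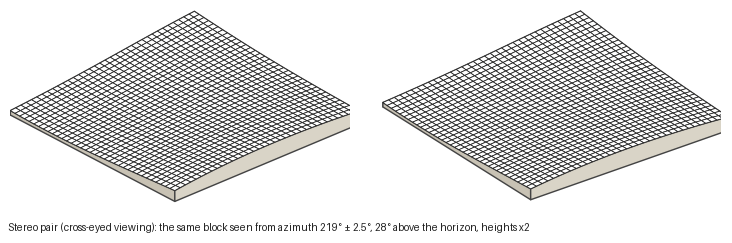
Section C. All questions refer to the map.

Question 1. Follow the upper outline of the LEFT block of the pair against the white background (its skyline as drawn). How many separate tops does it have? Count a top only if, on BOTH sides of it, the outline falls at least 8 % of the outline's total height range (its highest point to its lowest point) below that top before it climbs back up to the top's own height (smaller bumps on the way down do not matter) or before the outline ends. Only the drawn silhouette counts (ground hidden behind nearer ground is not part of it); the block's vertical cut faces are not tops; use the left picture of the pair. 2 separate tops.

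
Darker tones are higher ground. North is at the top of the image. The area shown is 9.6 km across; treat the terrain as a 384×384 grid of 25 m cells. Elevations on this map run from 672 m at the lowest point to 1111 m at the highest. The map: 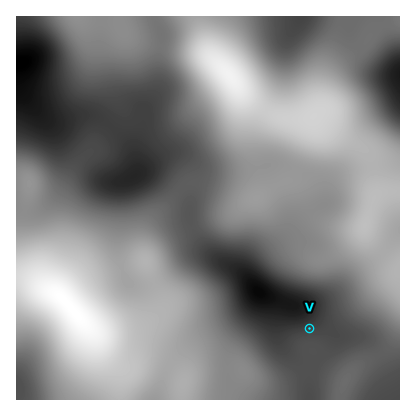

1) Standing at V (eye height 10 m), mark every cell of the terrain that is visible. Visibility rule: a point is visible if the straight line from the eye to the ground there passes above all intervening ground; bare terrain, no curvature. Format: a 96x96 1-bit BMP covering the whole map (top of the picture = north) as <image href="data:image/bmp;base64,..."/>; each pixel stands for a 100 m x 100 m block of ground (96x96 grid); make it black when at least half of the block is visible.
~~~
<image width="96" height="96" href="data:image/bmp;base64,Qk2+BAAAAAAAAD4AAAAoAAAAYAAAAGAAAAABAAEAAAAAAIAEAAATCwAAEwsAAAIAAAAAAAAA////AAAAAAAAAAAAAAAAAD////8AAAAAAAAAAB/+P/8AAAAAAAAAAB/8P/8AAAAAAAAAAA/8H/8AAAAAAAAAAA/8D/8AAAAAAAAAAAf4B/8AAAAAAAAAAAf4A/8AAAAAAAAAAAf4Af8AAAAAAAAAAAf8AP8AAAAAAAAAAA/8AH8AAAAAAAAAAA/+AB8AAAAAAAAAAB//AAcAAAAAAAAAAD//AAAAAAAAAAAAAD//gAAAAAAAAAAAAH//4AAAAAAAAAAAAH//+AAAAAAAAAAAAH///AAAAAAAAAAAAH///AAAAAAAAAAAAD//4AAAAAAAAAAAAA//AAAAAAAAAAAAAAfgAAAAAAAAAAAAAAPAAAAAAAAAAAAAAAAAAAAAAAAAAAAAAAAAAAAAAAAAAAAAAAAAAAAAAAAAAAAAAAAAAAAAAAAAAAAAAAAAAAAAAAAAAAAAAAAAAAAAAAAAAAAAAAAAAAAAAAAAAAAAAAAAAAAAAAAAAAAAAAAAAAAAAAAAAAAAAAAAAAAAAAAAAAAAAAAAAAAAAAAAAAAAAAAAAAAAAAAAAAAAAAAAAAAAAAAAAAAAAAAAAAAAAAAAAAAAAAAAAAAAAAAAAAAAAAAAAAAAAAAAAAAAAAAAAAAAAAAAAAAAAAAAAAAAAAAAAAAAAAAAAAAAAAAAAAAAAAAAAAAAAAAAAAAAAAAAAAAAAAAAAAAAAAAAAAAAAAAAAAAAAAAAAAAAAAAAAAAAAAAAAAAAAAAAAAAAAAAAAAAAAAAAAAAAAAAAAAAAAAAAAAAAAAAAAAAAAAAAAAAAAAAAAAAAAAAAAAAAAAAAAAAAAAAAAAAAAAAAAAAAAAAAAAAAAAAAAAAAAAAAAAAAAAAAAAAAAAAAAAAAAAAAAAAAAAAAAAAAAAAAAAAAAAAAAAAAAAAAAAAAAAAAAAAAAAAAAAAAAAAAAAAAAAAAAAAAAAAAAAAAAAAAAAAAAAAAAAAAAAAAAAAAAAAAAAAAAAAAAAAAAAAAAAAAAAAAAAAAAAAAAAAAAAAAAAAAAAAAAAAAAAAAAAAAAAAAAAAAAAAAAAAAAAAAAAAAAAAAAAAAAAAAAAAAAAAAAAAAAAAAAAAAAAAAAAAAAAAAAAAAAAAAAAAAAAAAAAAAAAAAAAAAAAAAAAAAAAAAAAAAAAAAAAAAAAAAAAAAAAAAAAAAAAAAAAAAAAAAAAAAAAAAAAAAAAAAAAAAAAAAAAAAAAAAAAAAAAAAAAAAAAAAAAAAAAAAAAAAAAAAAAAAAAAAAAAAAAAAAAAAAAAAAAAAAAAAAAAAAAAAAAAAAAAAAAAAAAAAAAAAAAAAAAAAAAAAAAAAAAAAAAAAAAAAAAAAAAAAAAAAAAAAAAAAAAAAAAAAAAAAAAAAAAAAAAAAAAAAAAAAAAAAAAAAAAAAAAAAAAAAAAAAAAAAAAAAAAAAAAAAAAAAAAAAAAAAAAAAAAAAAAAAAAAAAAAAAAAAAAAAAAAAAAAAAAAAAAAAAAAAAAAAAAAAAAAAAAAAAAAAAAAAAAAAAAAAAAAAAAAAAAA="/>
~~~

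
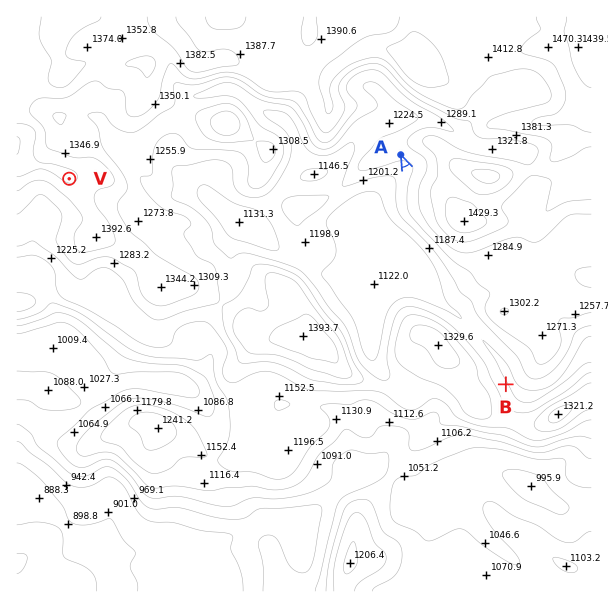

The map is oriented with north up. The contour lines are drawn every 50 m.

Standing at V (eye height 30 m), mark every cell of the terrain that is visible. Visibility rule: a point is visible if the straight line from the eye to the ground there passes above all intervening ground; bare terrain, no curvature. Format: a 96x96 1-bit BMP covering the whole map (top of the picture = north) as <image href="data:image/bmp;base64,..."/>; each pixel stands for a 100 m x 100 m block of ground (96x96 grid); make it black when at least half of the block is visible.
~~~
<image width="96" height="96" href="data:image/bmp;base64,Qk2+BAAAAAAAAD4AAAAoAAAAYAAAAGAAAAABAAEAAAAAAIAEAAATCwAAEwsAAAIAAAAAAAAA////AAAAAAD/wAAAAAA+AA/8AAD/gAAAAAAeAA/wAAB/gAAAAAAeAA/gAAD/AAAAAAAeAAeAAAD/AAAAAAAPAAMAAAD+AAAAAAAPAAAAAAD+AAAAAAAHgAAAAAD8AAAAAAAHggAAAAD8AAAAAAAHgAAAAAD8AAAAAAADgAAAAAD4AAAAAAADwAAAAADwAAAAAAABwAAAAADgAAAAAAABwAAAAADAAAAAAAAAAAAAAACAAAAAAAAAAAAAAAAAAAAAAAAAAAAAAAAAAAAAAAAAAAAAAAAAAAAAAAAAAAAAAAAAAAAAAAAAAAAAAAAAAAAAAAAAAAAAAAAAAAAAAAAAAAAAAAAAAAAAAPgAAAAAAAAAAAAAB/gAAAAAAAAA4AAAD8AAAAAAAAAH+AAADwAAAAAAAAAf/gAADgAAAAAAAAAP/8IABAAAAAAAAAABgYMAAAAAAAAAAQAAAAAAAAAAAAAAAcAAAAAAAAAAAAAAAOAAAAAAAAAAAAAAAHAAAAAAAAAAAAAIAAwHAAAAAAAAAAAYAAc/AAAAAAAAAAA4AAP+AAAAAAAAAADAAAP8AAAAAAAAAAAAAAB4AAAAAAAAAAYAAAAAAAAAAAAAAA4AAAAAAAAAAAAAAB8ABwAAAAAAAAAAAB8ADwAAAAAABgAAAN4AP4AAAAAAB/wAAP4Af4AAAAAAD/+AAPwB/4AAAAAAD/+AAPwD+AAAAAAAH//AAfwPwAAAAAAAH/+AAfg/wAAAAAAAH/+AA/j/wADwAAAAD/+AB///4AD4AAAAD/8AD///8AfwAAIAB/4AP///+AfgAAeAB/wAf////A/gAAf8B/wAf////g/AAAf/B/wAA///Dh+AAA//j/4AA///jz8AAA//j/+AA///ggAAAA//3//AB//wAAAAAD/////AD//gAAABwD/+B//AD//gAAD/+H/+AP/AD//AAAD//n/+AP+AD//gAAD////+A/8AA//gAAD////8B/8AA//gAAD////8H/8AA//gAAD////4f/8AA//AAAD//5/4//+AB/+AAAD//w4Af5/gB/+AAAD//wAAfwD8B//8AAD//wAAf4AGB//+AAD//wAAf4ABg//+AAD//gAAf4ABwf/+AAD//AAB/8AA4P/4AAD/OAAP/8AA8H/gAAD5eAAf/8AAfP+AAGD/+Bw//8AAP/8AAOD//D///8AQH/4AAfD//////4AwD/wAH/x/////8ABwAPgP//8f////8ADwADh///8P////4ADwAAP//x8f////4ADwAAPv//8/////wADwAAfB//z////AAABwAA+AH/z///wAAABwAB8AAfz///wAAPxwAD8AAHj///wP/+PwAH4AAHgf//4P/4HwAPgAAHAA//4f/wD4AfAAAHAAP/4f/AD8AeAAAHAgDxwc8AP+A8AAAGD4AAA4AAf//4AAAMD+AAA4AAfH/4AAAAD/AABwAAeD4cAAAAD/gADgAAOAwMAAAADD4APAAAOAQEAAAADB/4eAAAGAAEAAAADB//+AAAGAA8AAAAA="/>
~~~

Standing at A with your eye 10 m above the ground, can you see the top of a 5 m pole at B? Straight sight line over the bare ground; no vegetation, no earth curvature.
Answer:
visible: false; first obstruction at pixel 413 181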